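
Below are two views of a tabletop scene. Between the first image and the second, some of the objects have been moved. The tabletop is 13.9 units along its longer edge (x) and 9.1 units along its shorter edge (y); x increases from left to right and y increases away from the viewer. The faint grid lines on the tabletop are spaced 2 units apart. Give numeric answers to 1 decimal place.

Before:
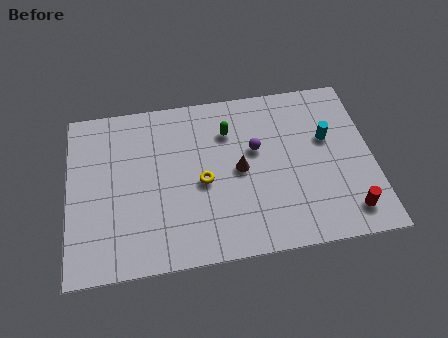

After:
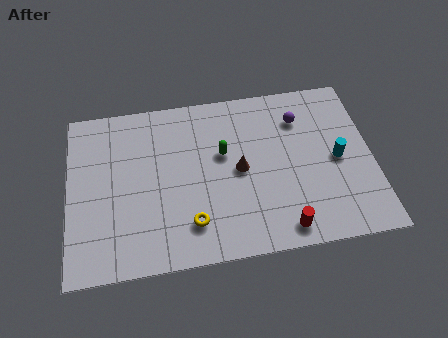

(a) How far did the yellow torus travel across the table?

2.2

The yellow torus moved from about (6.1, 4.1) to (5.5, 2.0), a distance of √(0.6² + 2.1²) ≈ 2.2.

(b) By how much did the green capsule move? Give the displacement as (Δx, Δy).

(-0.3, -1.2)

The green capsule was at about (7.4, 6.7) and moved to about (7.1, 5.5).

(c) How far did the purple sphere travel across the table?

2.5

From (8.6, 5.5) to (10.7, 6.9), the purple sphere covered √(2.1² + 1.4²) ≈ 2.5 units.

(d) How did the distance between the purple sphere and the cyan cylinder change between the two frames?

-0.3

They were about 3.3 units apart before and 3.0 after — 0.3 units closer together.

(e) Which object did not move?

the brown cone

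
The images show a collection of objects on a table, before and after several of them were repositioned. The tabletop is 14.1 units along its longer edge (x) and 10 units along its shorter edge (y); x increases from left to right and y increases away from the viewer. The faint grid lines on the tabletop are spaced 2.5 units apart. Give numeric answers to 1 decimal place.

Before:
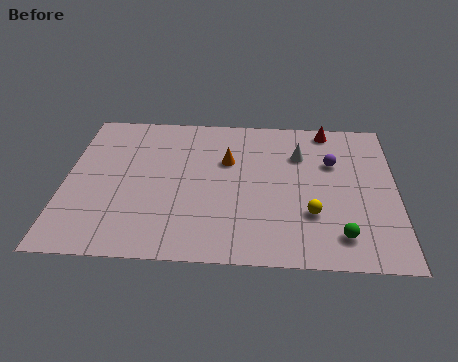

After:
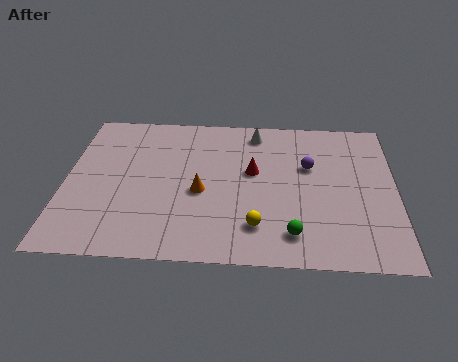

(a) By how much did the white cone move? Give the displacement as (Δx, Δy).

(-1.9, 1.5)

The white cone started near (10.0, 7.1) and ended near (8.1, 8.6).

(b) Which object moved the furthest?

the red cone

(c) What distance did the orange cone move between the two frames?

2.5

The orange cone was near (6.9, 6.5) before and (5.8, 4.3) after, so it travelled √(1.1² + 2.2²) ≈ 2.5 units.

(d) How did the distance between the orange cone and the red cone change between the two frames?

-2.3

They were about 5.0 units apart before and 2.7 after — 2.3 units closer together.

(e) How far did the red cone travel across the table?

4.5

The red cone was near (11.2, 9.0) before and (8.0, 5.8) after, so it travelled √(3.2² + 3.2²) ≈ 4.5 units.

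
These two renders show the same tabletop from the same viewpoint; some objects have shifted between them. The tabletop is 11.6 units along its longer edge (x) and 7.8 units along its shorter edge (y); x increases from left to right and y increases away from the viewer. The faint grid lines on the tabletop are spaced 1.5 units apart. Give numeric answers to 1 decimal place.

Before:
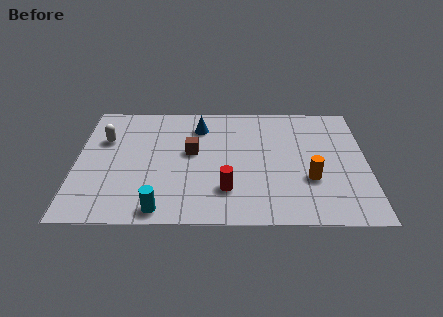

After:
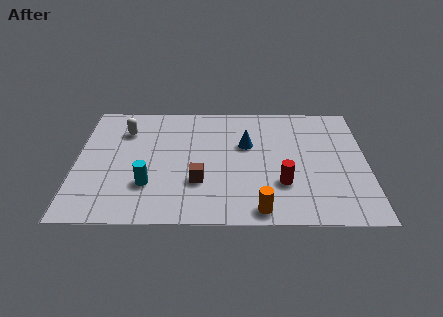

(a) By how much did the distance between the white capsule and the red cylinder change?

+1.3

They were about 5.9 units apart before and 7.2 after — 1.3 units further apart.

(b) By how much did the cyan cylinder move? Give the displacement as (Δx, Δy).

(-0.5, 1.5)

From the two frames, the cyan cylinder sits at roughly (3.4, 0.8) before and (2.9, 2.3) after.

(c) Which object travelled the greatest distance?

the orange cylinder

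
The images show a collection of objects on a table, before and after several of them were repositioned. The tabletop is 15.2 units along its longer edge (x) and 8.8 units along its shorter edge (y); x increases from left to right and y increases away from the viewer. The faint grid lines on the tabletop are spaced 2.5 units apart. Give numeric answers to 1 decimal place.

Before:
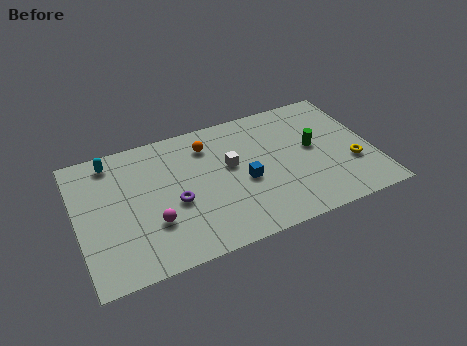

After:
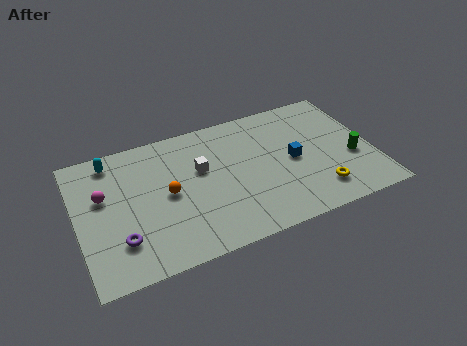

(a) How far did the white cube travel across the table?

1.5

The white cube was near (7.9, 5.1) before and (6.4, 5.4) after, so it travelled √(1.5² + 0.3²) ≈ 1.5 units.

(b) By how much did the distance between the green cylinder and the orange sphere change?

+3.9

They were about 5.7 units apart before and 9.6 after — 3.9 units further apart.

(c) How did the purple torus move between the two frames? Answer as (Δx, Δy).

(-2.9, -1.4)

The purple torus was at about (4.9, 3.7) and moved to about (2.0, 2.3).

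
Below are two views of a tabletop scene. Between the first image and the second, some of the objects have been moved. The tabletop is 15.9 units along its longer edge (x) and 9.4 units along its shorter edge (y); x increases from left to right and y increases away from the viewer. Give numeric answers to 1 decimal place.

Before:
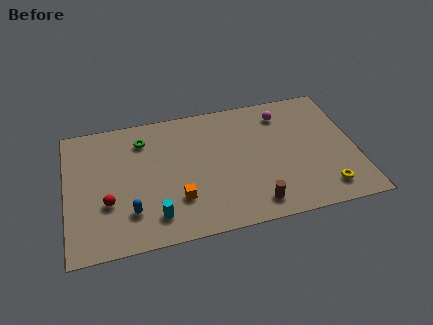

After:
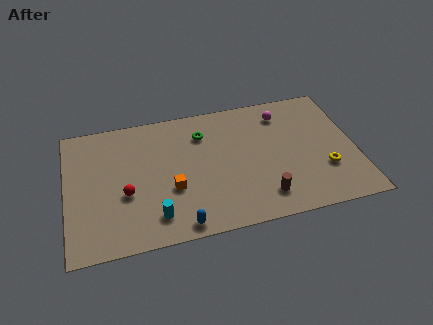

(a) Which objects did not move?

the magenta sphere and the cyan cylinder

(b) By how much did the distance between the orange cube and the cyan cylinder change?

+0.4

They were about 1.6 units apart before and 2.0 after — 0.4 units further apart.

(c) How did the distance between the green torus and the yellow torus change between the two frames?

-3.6

The distance was about 11.3 in the first image and 7.7 in the second, so they moved 3.6 units closer together.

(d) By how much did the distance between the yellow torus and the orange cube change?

+0.3

They were about 8.1 units apart before and 8.4 after — 0.3 units further apart.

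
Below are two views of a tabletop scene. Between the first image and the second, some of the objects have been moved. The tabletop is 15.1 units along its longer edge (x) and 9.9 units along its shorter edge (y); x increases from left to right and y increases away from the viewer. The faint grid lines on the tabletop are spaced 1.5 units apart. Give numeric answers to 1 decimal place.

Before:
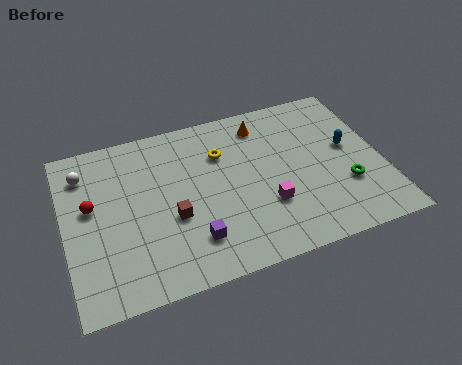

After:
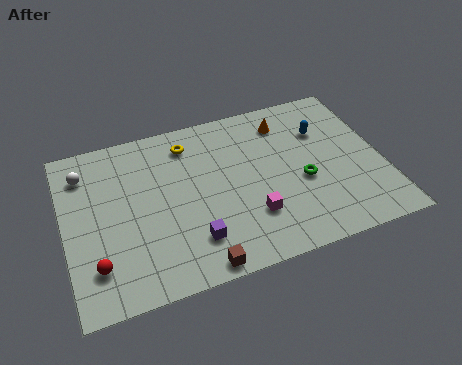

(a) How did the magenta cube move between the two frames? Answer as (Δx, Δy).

(-0.8, -0.4)

From the two frames, the magenta cube sits at roughly (9.4, 3.2) before and (8.6, 2.8) after.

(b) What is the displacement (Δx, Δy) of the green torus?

(-2.0, 0.9)

The green torus was at about (13.2, 3.2) and moved to about (11.2, 4.1).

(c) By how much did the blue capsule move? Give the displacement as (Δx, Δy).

(-1.1, 1.4)

The blue capsule was at about (13.6, 5.5) and moved to about (12.5, 6.9).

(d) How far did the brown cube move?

3.2

From (5.0, 3.9) to (5.9, 0.8), the brown cube covered √(0.9² + 3.1²) ≈ 3.2 units.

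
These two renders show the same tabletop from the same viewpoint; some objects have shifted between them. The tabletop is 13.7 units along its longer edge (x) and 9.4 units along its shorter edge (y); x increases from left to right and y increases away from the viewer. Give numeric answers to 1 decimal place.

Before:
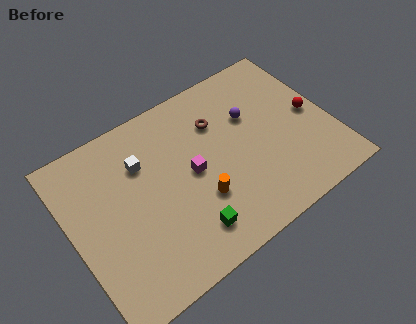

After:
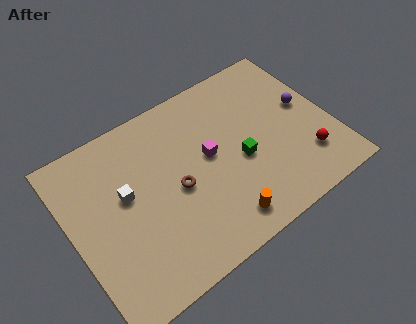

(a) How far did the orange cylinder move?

1.9

From (6.4, 3.1) to (7.2, 1.4), the orange cylinder covered √(0.8² + 1.7²) ≈ 1.9 units.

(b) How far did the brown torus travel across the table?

3.6

The brown torus was near (8.1, 6.7) before and (5.4, 4.3) after, so it travelled √(2.7² + 2.4²) ≈ 3.6 units.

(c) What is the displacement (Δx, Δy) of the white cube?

(-1.1, -1.2)

The white cube was at about (4.0, 6.6) and moved to about (2.9, 5.4).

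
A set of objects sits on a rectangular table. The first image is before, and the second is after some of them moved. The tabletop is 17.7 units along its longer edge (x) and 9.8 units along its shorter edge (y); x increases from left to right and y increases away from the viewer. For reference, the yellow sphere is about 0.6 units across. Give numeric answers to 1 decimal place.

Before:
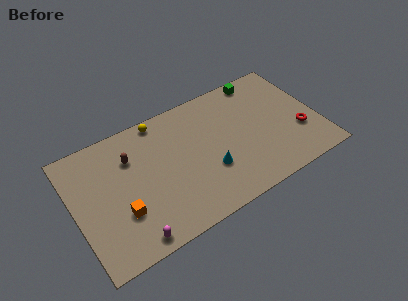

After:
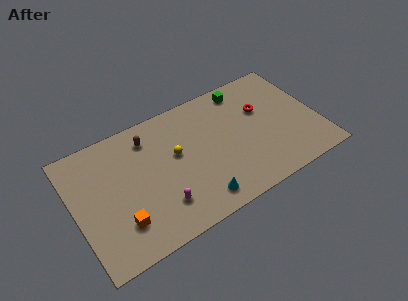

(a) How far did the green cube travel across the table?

1.3

From (14.2, 8.8) to (12.9, 8.5), the green cube covered √(1.3² + 0.3²) ≈ 1.3 units.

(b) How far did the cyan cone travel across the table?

2.1

The cyan cone was near (9.5, 3.3) before and (8.4, 1.5) after, so it travelled √(1.1² + 1.8²) ≈ 2.1 units.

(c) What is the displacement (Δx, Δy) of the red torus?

(-2.3, 3.0)

The red torus started near (16.2, 3.3) and ended near (13.9, 6.3).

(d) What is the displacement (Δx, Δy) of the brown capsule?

(1.4, 0.9)

From the two frames, the brown capsule sits at roughly (4.3, 7.0) before and (5.7, 7.9) after.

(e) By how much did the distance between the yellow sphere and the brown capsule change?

-0.3

The distance was about 3.1 in the first image and 2.8 in the second, so they moved 0.3 units closer together.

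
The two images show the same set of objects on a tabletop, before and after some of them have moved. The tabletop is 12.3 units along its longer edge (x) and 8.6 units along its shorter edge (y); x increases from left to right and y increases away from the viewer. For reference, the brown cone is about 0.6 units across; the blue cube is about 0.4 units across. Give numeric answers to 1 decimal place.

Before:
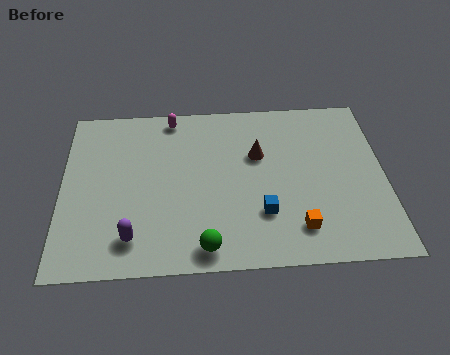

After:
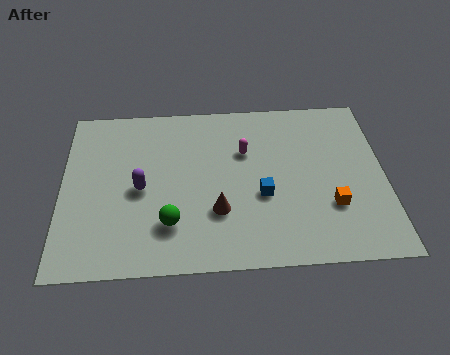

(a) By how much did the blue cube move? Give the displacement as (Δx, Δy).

(0.0, 0.9)

The blue cube started near (7.6, 2.5) and ended near (7.6, 3.4).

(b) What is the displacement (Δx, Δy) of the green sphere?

(-1.3, 1.2)

The green sphere was at about (5.4, 1.0) and moved to about (4.1, 2.2).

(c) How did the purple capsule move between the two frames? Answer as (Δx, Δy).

(0.3, 2.4)

The purple capsule was at about (2.7, 1.6) and moved to about (3.0, 4.0).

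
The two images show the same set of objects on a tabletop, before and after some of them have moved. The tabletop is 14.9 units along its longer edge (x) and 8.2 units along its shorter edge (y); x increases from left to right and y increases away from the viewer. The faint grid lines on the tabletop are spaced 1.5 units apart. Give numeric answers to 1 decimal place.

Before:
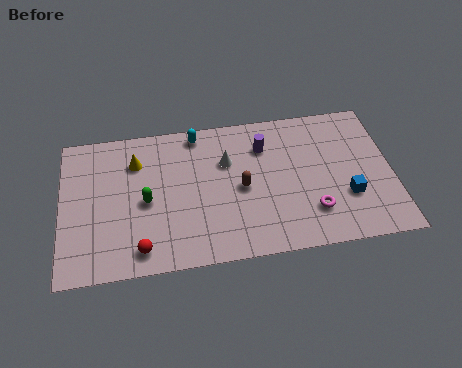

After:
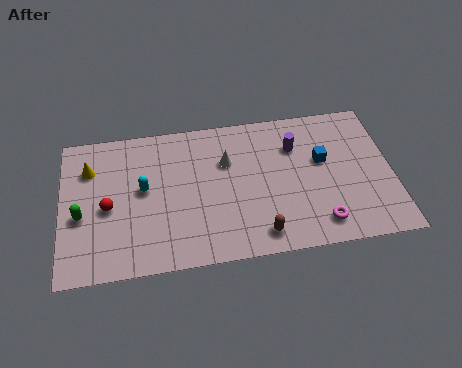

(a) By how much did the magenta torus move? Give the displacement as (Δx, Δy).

(0.3, -0.7)

The magenta torus was at about (11.2, 2.1) and moved to about (11.5, 1.4).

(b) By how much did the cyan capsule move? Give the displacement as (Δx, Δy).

(-2.5, -2.8)

The cyan capsule was at about (6.2, 7.3) and moved to about (3.7, 4.5).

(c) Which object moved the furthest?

the cyan capsule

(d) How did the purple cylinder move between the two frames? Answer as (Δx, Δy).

(1.4, -0.2)

The purple cylinder was at about (9.2, 6.1) and moved to about (10.6, 5.9).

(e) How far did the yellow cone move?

2.1

From (3.4, 6.1) to (1.3, 6.0), the yellow cone covered √(2.1² + 0.1²) ≈ 2.1 units.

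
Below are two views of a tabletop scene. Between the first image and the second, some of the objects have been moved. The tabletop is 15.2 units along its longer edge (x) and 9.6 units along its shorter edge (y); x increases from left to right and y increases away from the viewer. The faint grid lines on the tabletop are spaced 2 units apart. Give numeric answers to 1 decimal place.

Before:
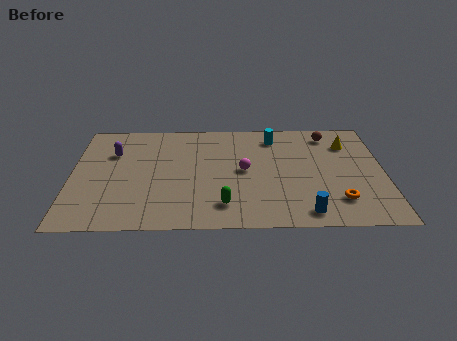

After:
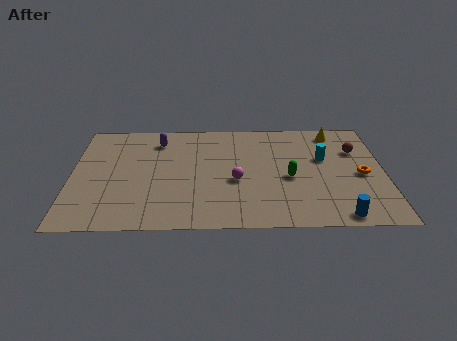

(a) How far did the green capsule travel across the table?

3.9

The green capsule moved from about (7.4, 1.9) to (10.6, 4.2), a distance of √(3.2² + 2.3²) ≈ 3.9.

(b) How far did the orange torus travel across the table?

2.5

The orange torus moved from about (12.9, 2.2) to (14.1, 4.4), a distance of √(1.2² + 2.2²) ≈ 2.5.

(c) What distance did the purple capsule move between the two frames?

2.5

From (2.0, 6.6) to (4.2, 7.7), the purple capsule covered √(2.2² + 1.1²) ≈ 2.5 units.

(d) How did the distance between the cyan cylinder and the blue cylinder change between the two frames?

-1.8

Before: roughly 6.8 units apart; after: 5.0. That's 1.8 units closer together.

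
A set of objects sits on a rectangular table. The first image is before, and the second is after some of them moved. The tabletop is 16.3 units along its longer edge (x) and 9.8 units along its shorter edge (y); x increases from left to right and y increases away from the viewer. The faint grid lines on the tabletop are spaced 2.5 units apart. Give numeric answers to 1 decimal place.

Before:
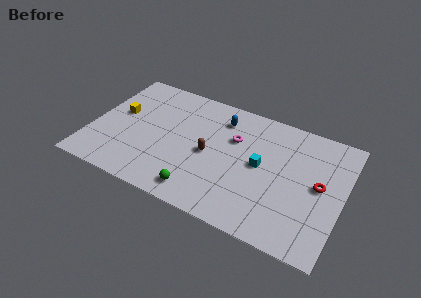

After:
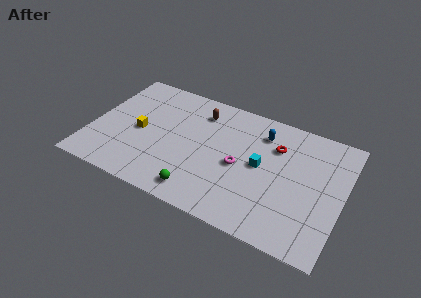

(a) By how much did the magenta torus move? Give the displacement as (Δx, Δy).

(0.6, -2.0)

The magenta torus was at about (9.1, 6.5) and moved to about (9.7, 4.5).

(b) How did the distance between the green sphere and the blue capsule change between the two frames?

+0.7

The distance was about 6.4 in the first image and 7.1 in the second, so they moved 0.7 units further apart.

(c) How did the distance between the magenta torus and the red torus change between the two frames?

-2.6

Before: roughly 5.9 units apart; after: 3.3. That's 2.6 units closer together.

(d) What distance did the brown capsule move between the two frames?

3.4

The brown capsule moved from about (7.7, 4.6) to (6.7, 7.8), a distance of √(1.0² + 3.2²) ≈ 3.4.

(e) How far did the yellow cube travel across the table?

1.8

The yellow cube was near (1.6, 5.6) before and (3.1, 4.6) after, so it travelled √(1.5² + 1.0²) ≈ 1.8 units.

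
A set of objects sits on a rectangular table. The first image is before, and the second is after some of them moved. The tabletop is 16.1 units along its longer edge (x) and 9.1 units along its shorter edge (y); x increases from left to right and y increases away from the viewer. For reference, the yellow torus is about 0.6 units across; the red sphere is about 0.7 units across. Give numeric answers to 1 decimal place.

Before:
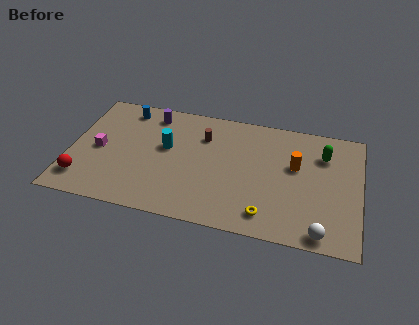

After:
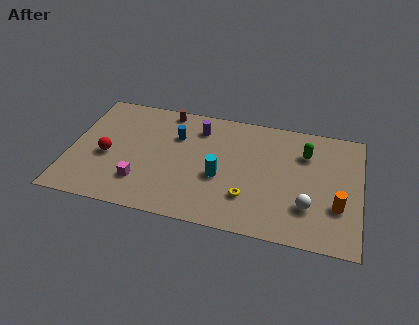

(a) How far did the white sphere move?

1.9

The white sphere moved from about (14.1, 0.9) to (13.3, 2.6), a distance of √(0.8² + 1.7²) ≈ 1.9.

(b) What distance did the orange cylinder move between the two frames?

3.5

From (12.5, 5.5) to (14.9, 3.0), the orange cylinder covered √(2.4² + 2.5²) ≈ 3.5 units.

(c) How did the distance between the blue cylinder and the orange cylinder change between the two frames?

-0.3

They were about 10.0 units apart before and 9.7 after — 0.3 units closer together.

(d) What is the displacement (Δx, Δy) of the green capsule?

(-1.0, -0.1)

The green capsule started near (14.0, 6.7) and ended near (13.0, 6.6).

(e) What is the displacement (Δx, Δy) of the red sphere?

(1.2, 2.1)

From the two frames, the red sphere sits at roughly (0.9, 1.8) before and (2.1, 3.9) after.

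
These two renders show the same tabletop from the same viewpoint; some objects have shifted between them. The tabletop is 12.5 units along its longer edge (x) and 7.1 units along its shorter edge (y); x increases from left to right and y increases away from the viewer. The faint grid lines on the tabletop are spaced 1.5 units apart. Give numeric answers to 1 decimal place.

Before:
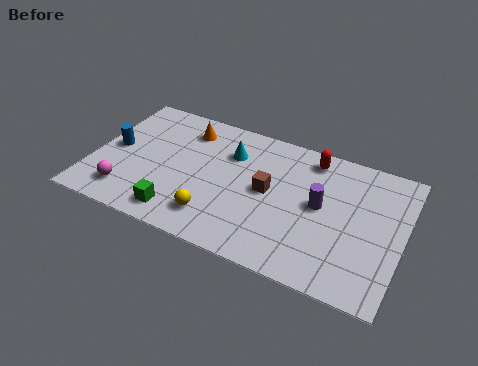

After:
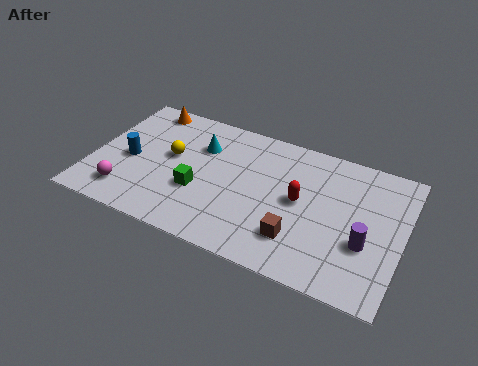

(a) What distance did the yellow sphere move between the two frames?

3.3

The yellow sphere was near (5.2, 1.5) before and (3.1, 4.0) after, so it travelled √(2.1² + 2.5²) ≈ 3.3 units.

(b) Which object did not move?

the magenta sphere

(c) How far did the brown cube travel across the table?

2.4

The brown cube was near (7.1, 3.7) before and (8.5, 1.8) after, so it travelled √(1.4² + 1.9²) ≈ 2.4 units.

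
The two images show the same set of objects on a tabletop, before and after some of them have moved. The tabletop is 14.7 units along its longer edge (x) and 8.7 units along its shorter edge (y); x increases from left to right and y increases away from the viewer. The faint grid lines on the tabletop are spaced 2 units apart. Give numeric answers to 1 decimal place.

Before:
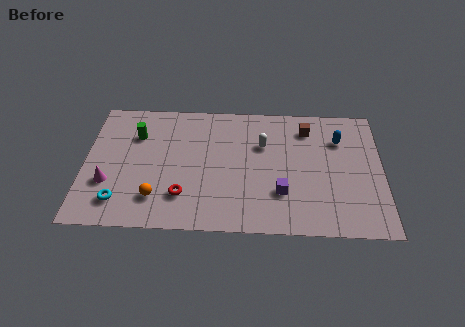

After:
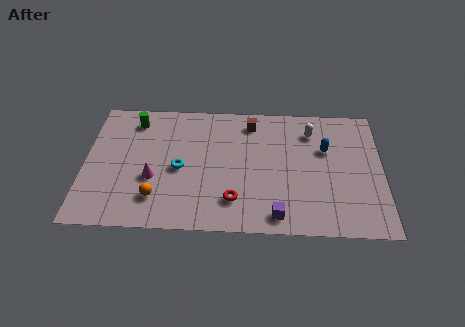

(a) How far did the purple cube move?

1.5

The purple cube moved from about (9.7, 2.6) to (9.5, 1.1), a distance of √(0.2² + 1.5²) ≈ 1.5.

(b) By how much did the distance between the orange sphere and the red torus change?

+2.5

Before: roughly 1.3 units apart; after: 3.8. That's 2.5 units further apart.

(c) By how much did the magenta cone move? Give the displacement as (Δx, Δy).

(2.2, 0.4)

The magenta cone was at about (1.2, 2.9) and moved to about (3.4, 3.3).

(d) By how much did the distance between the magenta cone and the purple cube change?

-2.0

Before: roughly 8.5 units apart; after: 6.5. That's 2.0 units closer together.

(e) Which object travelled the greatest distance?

the cyan torus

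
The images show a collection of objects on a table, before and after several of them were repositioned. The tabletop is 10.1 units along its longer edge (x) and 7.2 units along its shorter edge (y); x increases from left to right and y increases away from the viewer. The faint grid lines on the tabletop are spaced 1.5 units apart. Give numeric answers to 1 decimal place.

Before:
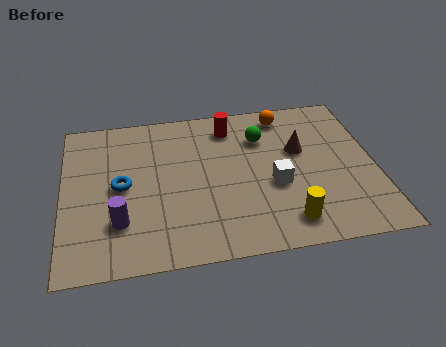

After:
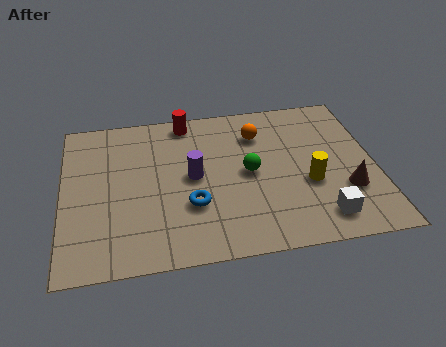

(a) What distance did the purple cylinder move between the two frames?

2.9

The purple cylinder moved from about (1.8, 2.0) to (4.2, 3.7), a distance of √(2.4² + 1.7²) ≈ 2.9.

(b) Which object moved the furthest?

the purple cylinder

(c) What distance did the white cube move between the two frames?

2.2

From (6.8, 2.9) to (8.2, 1.2), the white cube covered √(1.4² + 1.7²) ≈ 2.2 units.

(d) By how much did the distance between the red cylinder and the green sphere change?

+2.2

The distance was about 1.2 in the first image and 3.4 in the second, so they moved 2.2 units further apart.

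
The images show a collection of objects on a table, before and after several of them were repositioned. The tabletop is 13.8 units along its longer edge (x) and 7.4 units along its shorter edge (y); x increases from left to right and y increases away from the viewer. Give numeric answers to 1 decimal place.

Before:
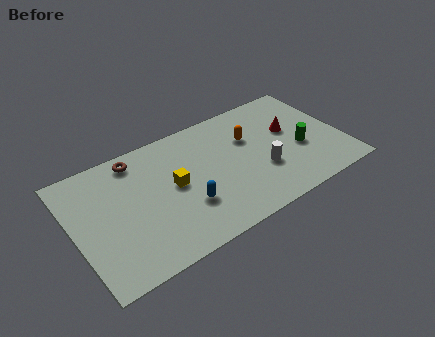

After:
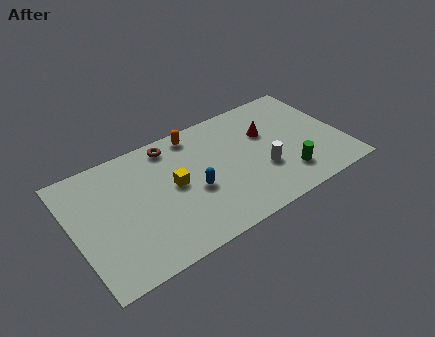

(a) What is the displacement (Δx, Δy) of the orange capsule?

(-2.6, 1.6)

The orange capsule started near (9.2, 4.9) and ended near (6.6, 6.5).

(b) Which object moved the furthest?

the orange capsule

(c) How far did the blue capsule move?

0.9

The blue capsule moved from about (5.5, 2.4) to (6.0, 3.1), a distance of √(0.5² + 0.7²) ≈ 0.9.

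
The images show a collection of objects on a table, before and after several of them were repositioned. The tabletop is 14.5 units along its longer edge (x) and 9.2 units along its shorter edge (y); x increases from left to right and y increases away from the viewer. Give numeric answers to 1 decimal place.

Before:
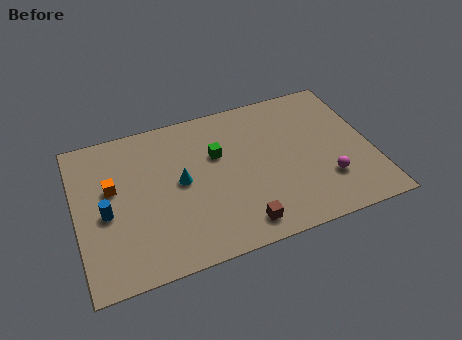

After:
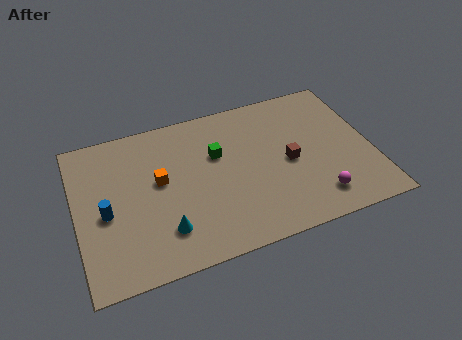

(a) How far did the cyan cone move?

2.8

From (5.1, 4.8) to (4.1, 2.2), the cyan cone covered √(1.0² + 2.6²) ≈ 2.8 units.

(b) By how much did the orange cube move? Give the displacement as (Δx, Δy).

(2.3, -0.3)

The orange cube started near (1.8, 5.5) and ended near (4.1, 5.2).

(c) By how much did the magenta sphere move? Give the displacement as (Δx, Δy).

(-0.6, -0.9)

From the two frames, the magenta sphere sits at roughly (12.1, 2.6) before and (11.5, 1.7) after.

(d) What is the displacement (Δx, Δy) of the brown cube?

(2.7, 3.0)

The brown cube started near (7.7, 1.3) and ended near (10.4, 4.3).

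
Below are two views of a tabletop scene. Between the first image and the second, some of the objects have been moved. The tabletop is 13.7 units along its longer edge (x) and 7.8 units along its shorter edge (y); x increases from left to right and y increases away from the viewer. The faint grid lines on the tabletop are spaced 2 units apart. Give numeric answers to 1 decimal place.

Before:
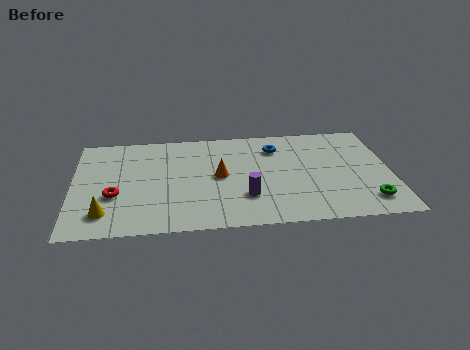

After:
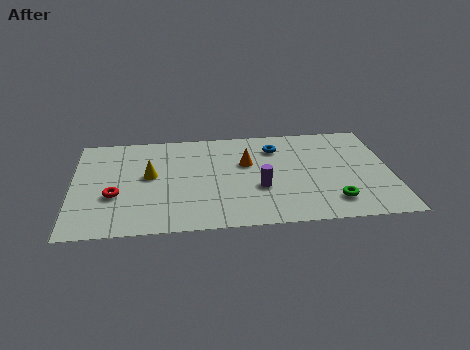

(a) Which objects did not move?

the blue torus and the red torus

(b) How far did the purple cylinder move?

0.8

The purple cylinder moved from about (7.4, 2.3) to (8.0, 2.9), a distance of √(0.6² + 0.6²) ≈ 0.8.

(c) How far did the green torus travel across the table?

1.5

The green torus moved from about (12.6, 1.5) to (11.1, 1.6), a distance of √(1.5² + 0.1²) ≈ 1.5.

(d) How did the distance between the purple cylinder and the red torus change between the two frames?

+0.6

The distance was about 5.6 in the first image and 6.2 in the second, so they moved 0.6 units further apart.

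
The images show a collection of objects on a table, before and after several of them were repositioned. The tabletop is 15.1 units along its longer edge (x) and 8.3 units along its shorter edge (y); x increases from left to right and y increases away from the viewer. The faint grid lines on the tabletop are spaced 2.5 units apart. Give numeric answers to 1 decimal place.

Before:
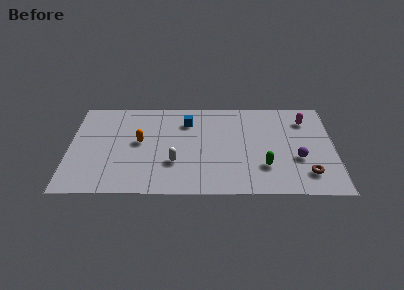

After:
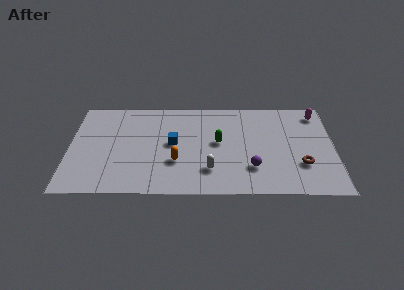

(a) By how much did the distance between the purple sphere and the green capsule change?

+0.9

Before: roughly 2.0 units apart; after: 2.9. That's 0.9 units further apart.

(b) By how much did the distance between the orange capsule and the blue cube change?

-1.6

Before: roughly 3.2 units apart; after: 1.6. That's 1.6 units closer together.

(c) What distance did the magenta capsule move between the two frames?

0.9

From (13.5, 6.5) to (14.2, 7.1), the magenta capsule covered √(0.7² + 0.6²) ≈ 0.9 units.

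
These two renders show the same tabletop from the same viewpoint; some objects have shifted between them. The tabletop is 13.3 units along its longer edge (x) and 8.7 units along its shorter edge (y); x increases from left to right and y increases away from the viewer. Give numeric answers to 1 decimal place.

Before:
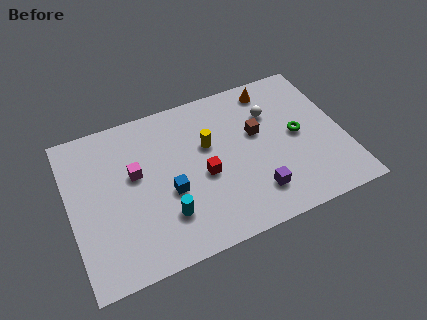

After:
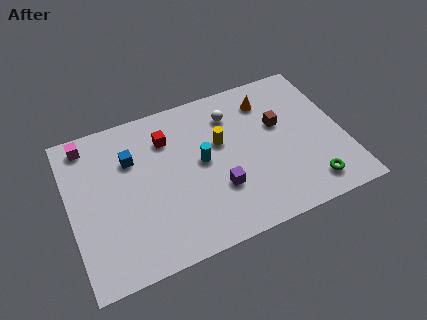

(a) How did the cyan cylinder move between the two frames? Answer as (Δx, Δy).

(2.0, 2.3)

The cyan cylinder was at about (4.4, 2.3) and moved to about (6.4, 4.6).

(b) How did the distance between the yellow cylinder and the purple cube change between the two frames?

-1.5

They were about 4.0 units apart before and 2.5 after — 1.5 units closer together.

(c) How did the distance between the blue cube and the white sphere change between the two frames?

-0.9

They were about 5.9 units apart before and 5.0 after — 0.9 units closer together.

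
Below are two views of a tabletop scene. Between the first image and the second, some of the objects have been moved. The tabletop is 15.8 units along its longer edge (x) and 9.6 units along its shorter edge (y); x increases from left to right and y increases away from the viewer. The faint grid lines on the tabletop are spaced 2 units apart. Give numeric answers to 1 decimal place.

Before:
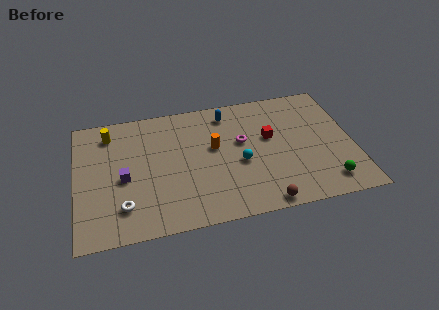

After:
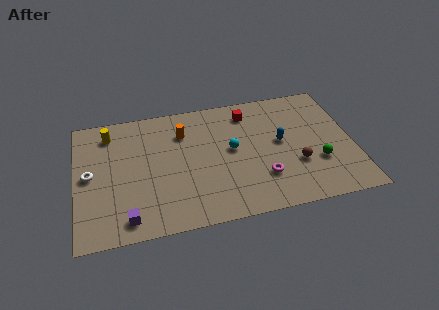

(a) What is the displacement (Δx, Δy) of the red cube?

(-1.1, 2.2)

The red cube started near (11.1, 5.7) and ended near (10.0, 7.9).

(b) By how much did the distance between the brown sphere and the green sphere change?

-2.6

They were about 3.8 units apart before and 1.2 after — 2.6 units closer together.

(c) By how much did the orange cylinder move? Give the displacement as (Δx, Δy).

(-1.7, 1.5)

From the two frames, the orange cylinder sits at roughly (7.9, 5.6) before and (6.2, 7.1) after.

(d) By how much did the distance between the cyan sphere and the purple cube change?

+0.6

Before: roughly 6.6 units apart; after: 7.2. That's 0.6 units further apart.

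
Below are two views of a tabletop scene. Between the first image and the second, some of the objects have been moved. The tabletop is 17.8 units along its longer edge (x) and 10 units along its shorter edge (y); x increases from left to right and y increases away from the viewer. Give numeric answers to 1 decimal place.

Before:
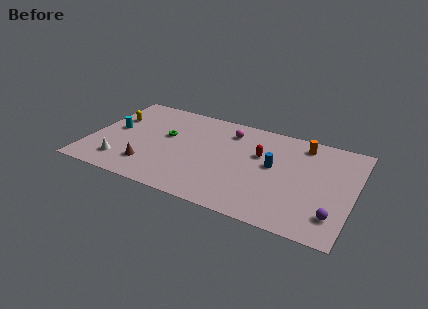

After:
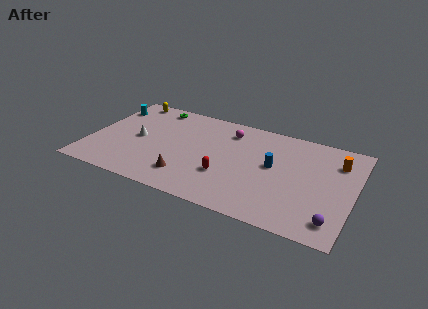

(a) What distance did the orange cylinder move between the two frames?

2.6

The orange cylinder moved from about (14.1, 8.5) to (16.5, 7.5), a distance of √(2.4² + 1.0²) ≈ 2.6.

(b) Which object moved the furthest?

the red capsule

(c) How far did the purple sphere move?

0.5

From (16.7, 2.2) to (16.7, 1.7), the purple sphere covered √(0.0² + 0.5²) ≈ 0.5 units.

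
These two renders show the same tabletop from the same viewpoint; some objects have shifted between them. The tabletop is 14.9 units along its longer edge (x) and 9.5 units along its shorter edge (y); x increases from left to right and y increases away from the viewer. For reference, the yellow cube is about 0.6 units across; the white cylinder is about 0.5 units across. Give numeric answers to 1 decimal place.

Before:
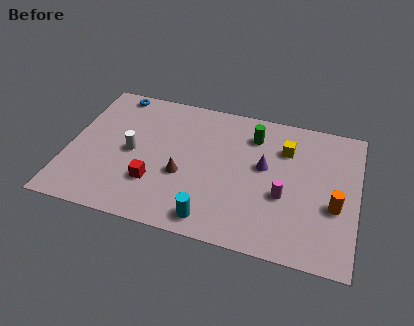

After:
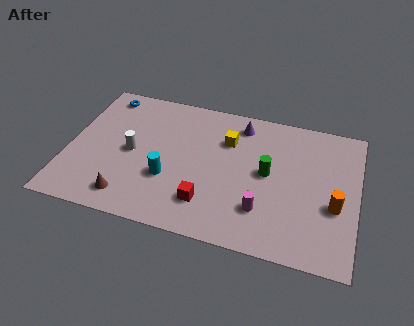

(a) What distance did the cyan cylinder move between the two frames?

3.2

From (7.7, 1.2) to (5.3, 3.3), the cyan cylinder covered √(2.4² + 2.1²) ≈ 3.2 units.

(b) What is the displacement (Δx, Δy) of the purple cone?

(-1.4, 2.6)

The purple cone started near (10.1, 5.4) and ended near (8.7, 8.0).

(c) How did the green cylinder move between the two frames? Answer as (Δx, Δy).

(0.9, -2.4)

From the two frames, the green cylinder sits at roughly (9.4, 7.4) before and (10.3, 5.0) after.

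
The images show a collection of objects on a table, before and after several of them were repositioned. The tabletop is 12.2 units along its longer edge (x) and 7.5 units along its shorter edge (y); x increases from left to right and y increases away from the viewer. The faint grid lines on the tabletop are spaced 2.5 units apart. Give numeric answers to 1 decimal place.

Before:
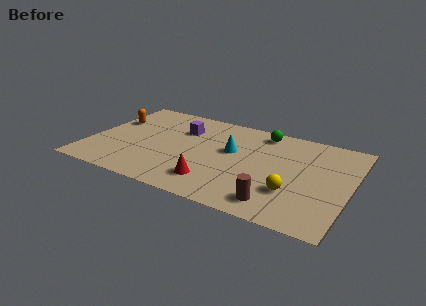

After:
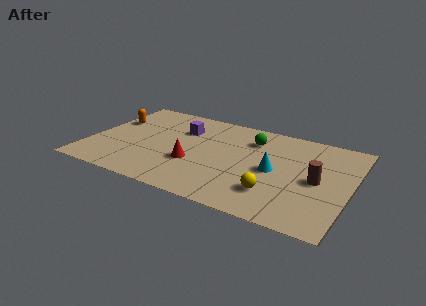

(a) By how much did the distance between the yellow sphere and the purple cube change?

-0.5

The distance was about 6.4 in the first image and 5.9 in the second, so they moved 0.5 units closer together.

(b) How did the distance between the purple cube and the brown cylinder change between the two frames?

+0.3

Before: roughly 6.5 units apart; after: 6.8. That's 0.3 units further apart.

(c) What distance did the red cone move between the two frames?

1.6

From (6.1, 1.6) to (5.0, 2.7), the red cone covered √(1.1² + 1.1²) ≈ 1.6 units.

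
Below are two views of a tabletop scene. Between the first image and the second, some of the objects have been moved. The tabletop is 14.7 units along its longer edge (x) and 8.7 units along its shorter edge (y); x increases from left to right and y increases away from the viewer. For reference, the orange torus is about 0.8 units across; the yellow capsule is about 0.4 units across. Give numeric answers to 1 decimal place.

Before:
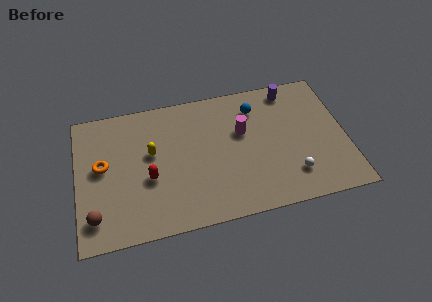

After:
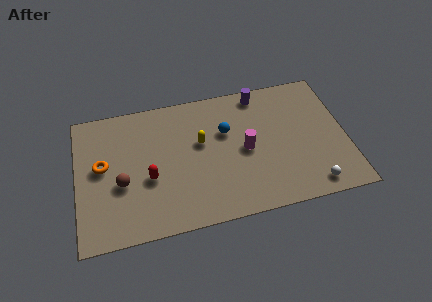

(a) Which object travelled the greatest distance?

the yellow capsule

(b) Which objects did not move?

the orange torus and the red capsule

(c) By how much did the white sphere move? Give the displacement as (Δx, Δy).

(1.0, -0.9)

The white sphere started near (11.6, 2.0) and ended near (12.6, 1.1).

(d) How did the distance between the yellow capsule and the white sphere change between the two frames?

-1.0

The distance was about 8.1 in the first image and 7.1 in the second, so they moved 1.0 units closer together.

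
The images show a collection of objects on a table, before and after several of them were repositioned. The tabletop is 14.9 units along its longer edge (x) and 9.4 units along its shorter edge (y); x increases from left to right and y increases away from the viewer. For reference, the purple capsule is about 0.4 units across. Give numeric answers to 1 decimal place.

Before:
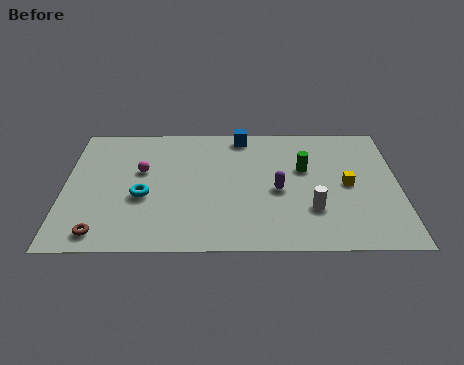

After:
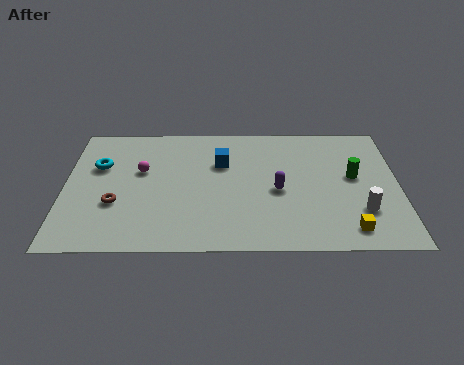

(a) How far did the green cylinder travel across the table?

2.3

From (10.7, 5.8) to (12.9, 5.2), the green cylinder covered √(2.2² + 0.6²) ≈ 2.3 units.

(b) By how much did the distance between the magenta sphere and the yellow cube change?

+0.9

They were about 9.3 units apart before and 10.2 after — 0.9 units further apart.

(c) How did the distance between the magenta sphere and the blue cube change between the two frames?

-1.6

Before: roughly 5.2 units apart; after: 3.6. That's 1.6 units closer together.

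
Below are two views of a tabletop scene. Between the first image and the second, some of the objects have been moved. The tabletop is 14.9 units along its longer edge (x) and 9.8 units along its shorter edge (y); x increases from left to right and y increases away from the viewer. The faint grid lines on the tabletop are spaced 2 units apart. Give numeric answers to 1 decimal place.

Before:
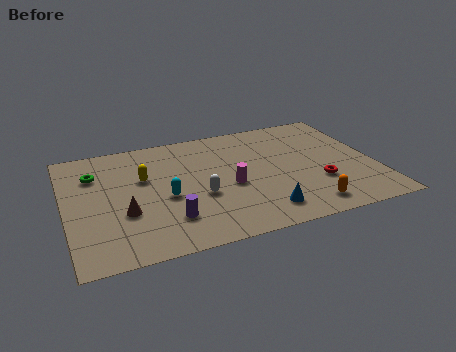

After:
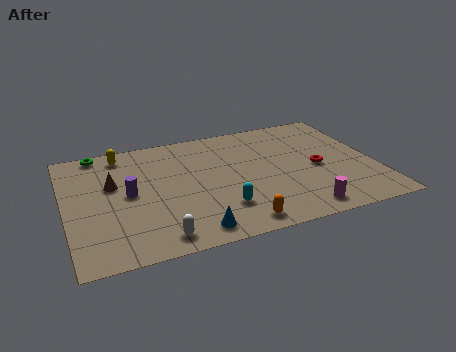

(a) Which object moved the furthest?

the magenta cylinder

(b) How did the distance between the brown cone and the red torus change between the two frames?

+0.6

They were about 9.3 units apart before and 9.9 after — 0.6 units further apart.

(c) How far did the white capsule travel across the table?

3.4

The white capsule moved from about (6.3, 3.8) to (4.1, 1.2), a distance of √(2.2² + 2.6²) ≈ 3.4.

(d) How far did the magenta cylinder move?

4.3

From (7.8, 4.2) to (10.9, 1.2), the magenta cylinder covered √(3.1² + 3.0²) ≈ 4.3 units.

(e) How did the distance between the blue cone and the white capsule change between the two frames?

-1.9

Before: roughly 3.5 units apart; after: 1.6. That's 1.9 units closer together.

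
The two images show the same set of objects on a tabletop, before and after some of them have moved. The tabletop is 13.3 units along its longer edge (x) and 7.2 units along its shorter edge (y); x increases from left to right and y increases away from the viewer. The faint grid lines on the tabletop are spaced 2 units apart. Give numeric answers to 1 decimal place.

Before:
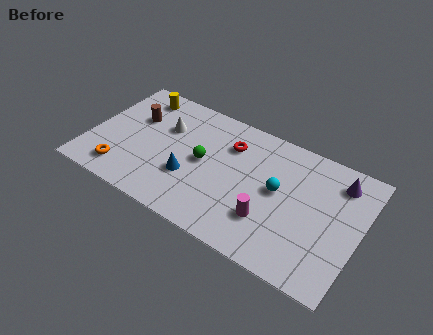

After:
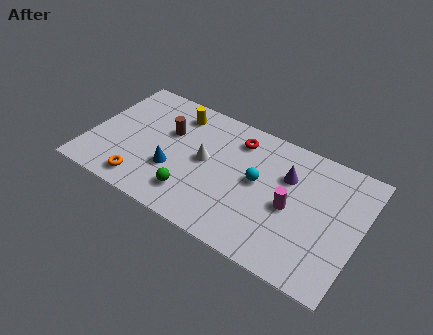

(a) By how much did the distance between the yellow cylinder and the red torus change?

-1.8

They were about 4.9 units apart before and 3.1 after — 1.8 units closer together.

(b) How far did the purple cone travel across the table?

2.6

From (12.0, 5.8) to (9.6, 4.9), the purple cone covered √(2.4² + 0.9²) ≈ 2.6 units.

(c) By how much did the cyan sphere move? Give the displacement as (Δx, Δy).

(-1.0, 0.0)

The cyan sphere started near (9.3, 3.9) and ended near (8.3, 3.9).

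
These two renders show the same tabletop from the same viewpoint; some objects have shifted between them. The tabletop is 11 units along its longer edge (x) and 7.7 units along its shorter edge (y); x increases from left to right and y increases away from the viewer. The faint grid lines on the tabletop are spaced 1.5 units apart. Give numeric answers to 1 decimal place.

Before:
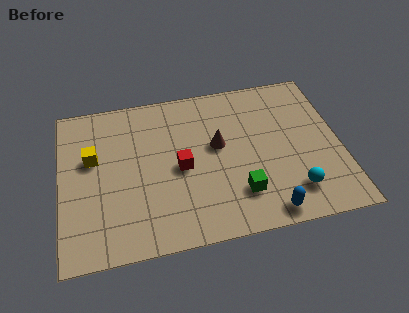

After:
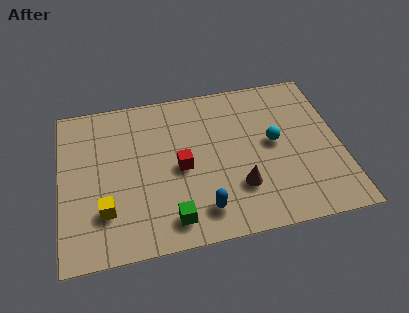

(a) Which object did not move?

the red cube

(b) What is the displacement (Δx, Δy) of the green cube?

(-2.7, -0.7)

From the two frames, the green cube sits at roughly (6.9, 1.9) before and (4.2, 1.2) after.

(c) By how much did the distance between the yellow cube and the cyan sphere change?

-1.3

Before: roughly 8.3 units apart; after: 7.0. That's 1.3 units closer together.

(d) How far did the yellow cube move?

2.6

From (1.3, 4.7) to (1.7, 2.1), the yellow cube covered √(0.4² + 2.6²) ≈ 2.6 units.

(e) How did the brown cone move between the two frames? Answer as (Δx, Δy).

(0.7, -2.2)

From the two frames, the brown cone sits at roughly (6.2, 4.4) before and (6.9, 2.2) after.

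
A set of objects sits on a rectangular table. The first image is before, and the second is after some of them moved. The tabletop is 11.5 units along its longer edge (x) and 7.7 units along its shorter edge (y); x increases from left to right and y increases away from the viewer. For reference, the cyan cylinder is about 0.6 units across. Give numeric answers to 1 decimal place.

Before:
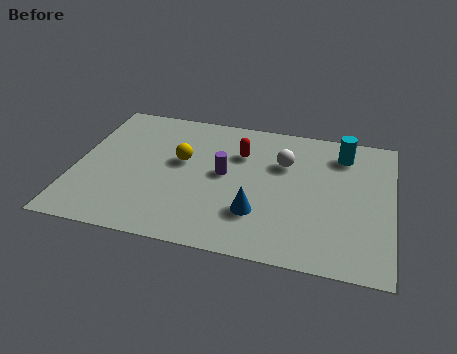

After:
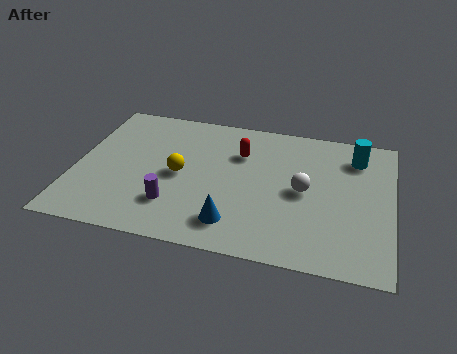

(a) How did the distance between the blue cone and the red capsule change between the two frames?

+0.6

The distance was about 3.3 in the first image and 3.9 in the second, so they moved 0.6 units further apart.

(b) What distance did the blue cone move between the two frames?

1.1

From (6.7, 2.2) to (5.9, 1.5), the blue cone covered √(0.8² + 0.7²) ≈ 1.1 units.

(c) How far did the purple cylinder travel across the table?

2.7

From (5.4, 4.1) to (3.7, 2.0), the purple cylinder covered √(1.7² + 2.1²) ≈ 2.7 units.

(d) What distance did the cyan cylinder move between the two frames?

0.5

The cyan cylinder was near (9.6, 6.2) before and (10.1, 6.1) after, so it travelled √(0.5² + 0.1²) ≈ 0.5 units.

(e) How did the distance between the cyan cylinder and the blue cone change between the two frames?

+1.3

Before: roughly 4.9 units apart; after: 6.2. That's 1.3 units further apart.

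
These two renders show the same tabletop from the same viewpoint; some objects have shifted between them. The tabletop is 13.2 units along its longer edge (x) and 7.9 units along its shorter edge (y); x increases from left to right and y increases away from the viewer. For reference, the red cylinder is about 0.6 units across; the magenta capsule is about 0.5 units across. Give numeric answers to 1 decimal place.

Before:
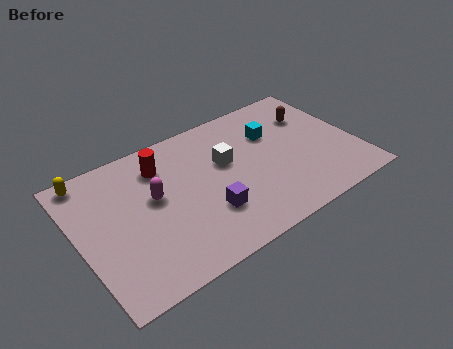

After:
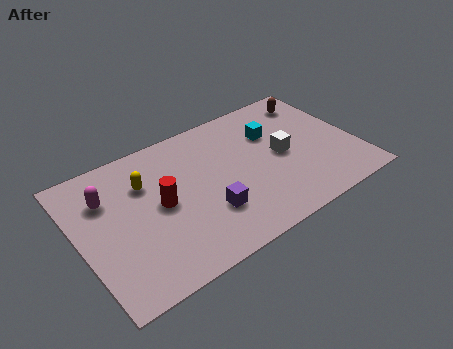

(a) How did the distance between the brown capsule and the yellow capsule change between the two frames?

-2.1

Before: roughly 10.7 units apart; after: 8.6. That's 2.1 units closer together.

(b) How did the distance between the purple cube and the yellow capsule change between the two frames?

-2.8

Before: roughly 6.8 units apart; after: 4.0. That's 2.8 units closer together.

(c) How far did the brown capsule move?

0.9

From (11.5, 5.6) to (11.8, 6.5), the brown capsule covered √(0.3² + 0.9²) ≈ 0.9 units.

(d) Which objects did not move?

the cyan cube and the purple cube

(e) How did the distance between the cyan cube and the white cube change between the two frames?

-1.0

They were about 2.5 units apart before and 1.5 after — 1.0 units closer together.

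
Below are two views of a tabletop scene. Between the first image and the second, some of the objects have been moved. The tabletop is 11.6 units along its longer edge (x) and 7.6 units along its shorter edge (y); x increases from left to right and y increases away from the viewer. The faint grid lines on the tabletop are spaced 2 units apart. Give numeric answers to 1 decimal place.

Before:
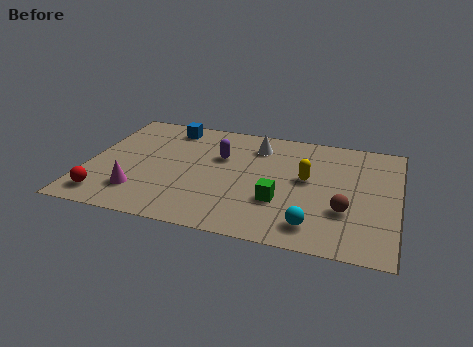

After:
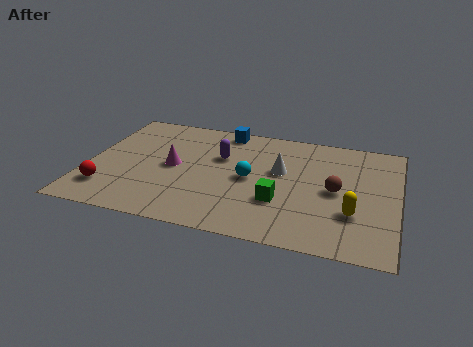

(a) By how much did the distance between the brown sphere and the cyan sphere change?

+1.6

Before: roughly 1.6 units apart; after: 3.2. That's 1.6 units further apart.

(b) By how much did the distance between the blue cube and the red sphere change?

+0.9

They were about 5.6 units apart before and 6.5 after — 0.9 units further apart.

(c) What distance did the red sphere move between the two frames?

0.5

From (0.9, 1.2) to (0.9, 1.7), the red sphere covered √(0.0² + 0.5²) ≈ 0.5 units.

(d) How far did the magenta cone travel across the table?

2.3

The magenta cone was near (2.1, 1.8) before and (3.2, 3.8) after, so it travelled √(1.1² + 2.0²) ≈ 2.3 units.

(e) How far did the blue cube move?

2.1

The blue cube was near (2.8, 6.5) before and (4.9, 6.8) after, so it travelled √(2.1² + 0.3²) ≈ 2.1 units.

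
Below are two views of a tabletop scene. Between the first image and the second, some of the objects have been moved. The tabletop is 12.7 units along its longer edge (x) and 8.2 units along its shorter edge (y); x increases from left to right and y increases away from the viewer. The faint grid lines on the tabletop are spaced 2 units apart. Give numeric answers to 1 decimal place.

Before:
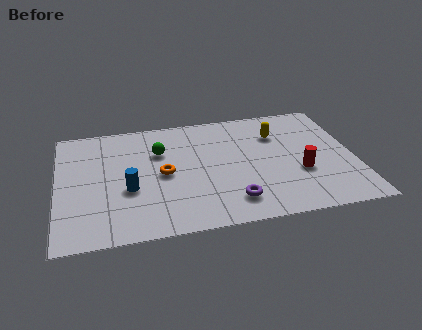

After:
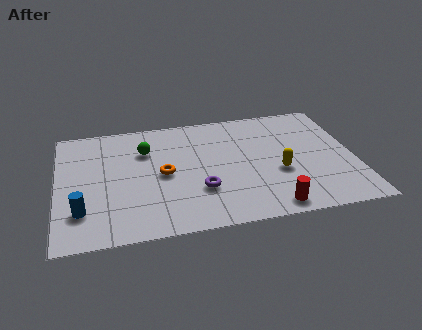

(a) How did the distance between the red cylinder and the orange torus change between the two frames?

-0.5

The distance was about 5.9 in the first image and 5.4 in the second, so they moved 0.5 units closer together.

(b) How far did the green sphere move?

0.6

The green sphere moved from about (4.4, 5.6) to (3.8, 5.8), a distance of √(0.6² + 0.2²) ≈ 0.6.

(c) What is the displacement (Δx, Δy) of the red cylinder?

(-1.4, -2.1)

The red cylinder started near (10.3, 3.0) and ended near (8.9, 0.9).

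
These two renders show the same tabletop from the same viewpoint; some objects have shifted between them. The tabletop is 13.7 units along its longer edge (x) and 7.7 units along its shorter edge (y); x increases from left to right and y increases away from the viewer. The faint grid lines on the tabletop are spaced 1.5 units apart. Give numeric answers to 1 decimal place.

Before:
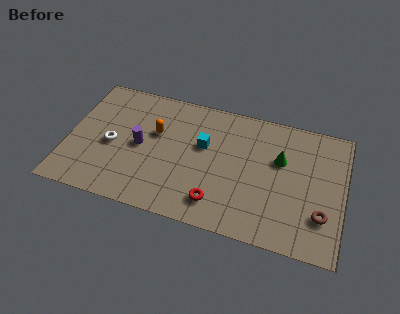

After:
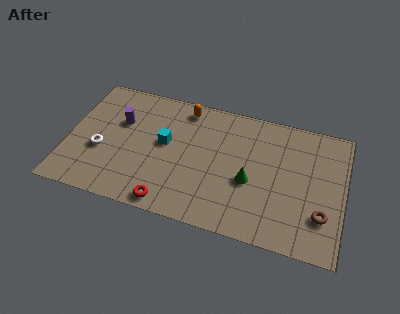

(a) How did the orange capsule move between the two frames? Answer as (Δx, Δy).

(1.3, 1.9)

The orange capsule was at about (4.3, 4.8) and moved to about (5.6, 6.7).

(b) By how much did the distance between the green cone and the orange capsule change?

-1.3

Before: roughly 6.2 units apart; after: 4.9. That's 1.3 units closer together.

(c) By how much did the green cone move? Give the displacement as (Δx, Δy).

(-1.4, -1.7)

The green cone started near (10.5, 4.9) and ended near (9.1, 3.2).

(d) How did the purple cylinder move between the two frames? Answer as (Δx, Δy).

(-1.1, 1.2)

From the two frames, the purple cylinder sits at roughly (3.6, 3.8) before and (2.5, 5.0) after.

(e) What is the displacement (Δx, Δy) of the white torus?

(-0.5, -0.5)

The white torus started near (2.2, 3.5) and ended near (1.7, 3.0).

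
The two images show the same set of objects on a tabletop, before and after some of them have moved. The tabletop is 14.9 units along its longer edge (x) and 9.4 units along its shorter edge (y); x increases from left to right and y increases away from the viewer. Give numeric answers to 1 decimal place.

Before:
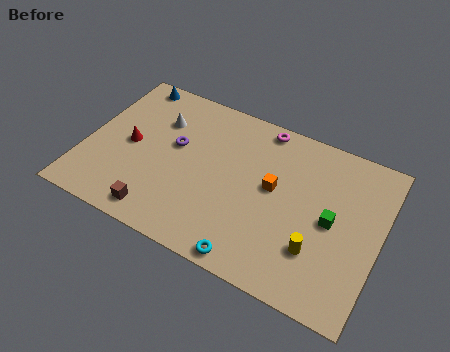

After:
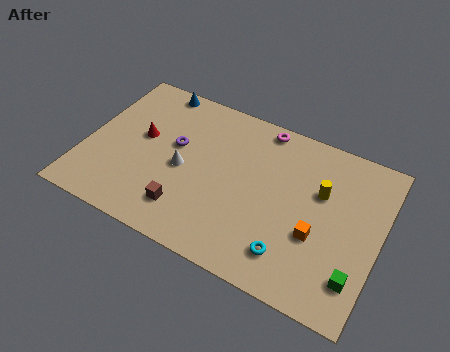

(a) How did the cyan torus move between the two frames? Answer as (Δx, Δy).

(1.8, 1.1)

The cyan torus started near (9.0, 0.8) and ended near (10.8, 1.9).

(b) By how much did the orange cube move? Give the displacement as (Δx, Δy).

(2.4, -1.7)

The orange cube started near (9.5, 5.2) and ended near (11.9, 3.5).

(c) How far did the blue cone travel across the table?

1.3

From (1.6, 8.5) to (2.9, 8.6), the blue cone covered √(1.3² + 0.1²) ≈ 1.3 units.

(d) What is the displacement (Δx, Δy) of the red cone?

(0.5, 0.7)

The red cone started near (2.2, 4.6) and ended near (2.7, 5.3).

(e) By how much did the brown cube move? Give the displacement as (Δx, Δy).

(1.3, 0.8)

The brown cube started near (4.2, 1.2) and ended near (5.5, 2.0).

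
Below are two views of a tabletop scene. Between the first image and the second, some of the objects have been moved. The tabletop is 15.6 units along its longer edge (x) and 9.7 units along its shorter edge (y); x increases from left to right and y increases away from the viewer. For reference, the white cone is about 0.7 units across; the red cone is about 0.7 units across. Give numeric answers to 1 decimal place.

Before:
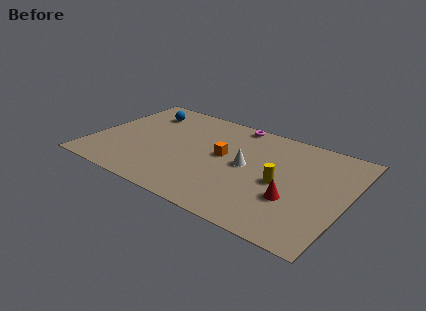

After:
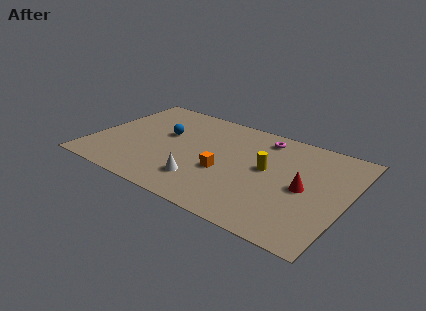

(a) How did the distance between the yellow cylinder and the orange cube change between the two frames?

-1.0

The distance was about 3.8 in the first image and 2.8 in the second, so they moved 1.0 units closer together.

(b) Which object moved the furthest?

the white cone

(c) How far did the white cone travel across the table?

3.5

The white cone was near (9.5, 5.0) before and (7.2, 2.3) after, so it travelled √(2.3² + 2.7²) ≈ 3.5 units.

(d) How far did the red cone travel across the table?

1.4

The red cone was near (12.6, 3.3) before and (13.1, 4.6) after, so it travelled √(0.5² + 1.3²) ≈ 1.4 units.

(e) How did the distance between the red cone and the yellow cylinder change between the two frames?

+1.1

Before: roughly 1.4 units apart; after: 2.5. That's 1.1 units further apart.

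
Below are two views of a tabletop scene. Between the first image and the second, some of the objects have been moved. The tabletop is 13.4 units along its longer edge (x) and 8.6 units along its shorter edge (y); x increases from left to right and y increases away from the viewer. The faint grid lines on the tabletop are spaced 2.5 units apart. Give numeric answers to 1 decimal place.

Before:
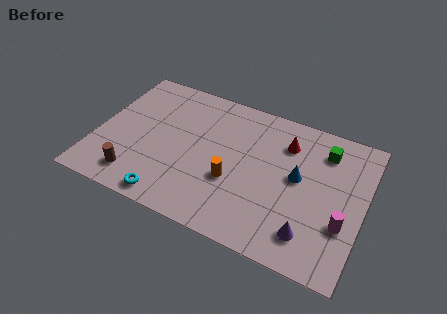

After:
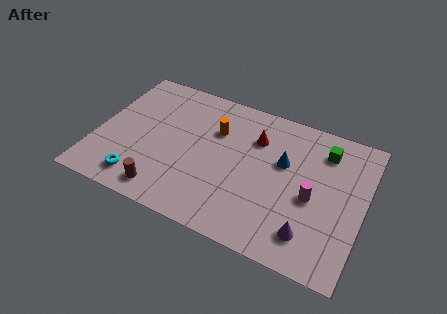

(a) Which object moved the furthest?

the orange cylinder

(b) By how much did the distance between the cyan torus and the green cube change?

+1.0

They were about 9.2 units apart before and 10.2 after — 1.0 units further apart.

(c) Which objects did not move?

the purple cone and the green cube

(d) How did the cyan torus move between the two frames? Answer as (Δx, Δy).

(-1.6, 0.5)

The cyan torus was at about (4.1, 0.9) and moved to about (2.5, 1.4).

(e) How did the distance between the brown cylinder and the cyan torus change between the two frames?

-0.6

The distance was about 1.9 in the first image and 1.3 in the second, so they moved 0.6 units closer together.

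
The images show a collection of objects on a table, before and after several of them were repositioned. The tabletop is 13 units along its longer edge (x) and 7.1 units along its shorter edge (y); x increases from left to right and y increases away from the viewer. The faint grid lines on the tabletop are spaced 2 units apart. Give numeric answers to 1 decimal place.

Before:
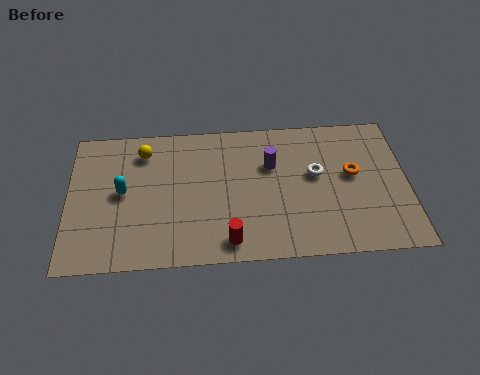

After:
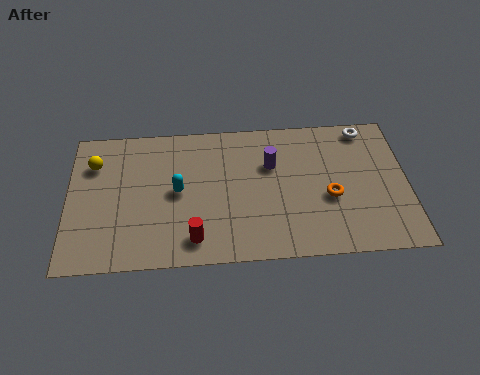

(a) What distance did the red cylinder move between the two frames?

1.3

The red cylinder moved from about (6.1, 1.0) to (4.8, 1.2), a distance of √(1.3² + 0.2²) ≈ 1.3.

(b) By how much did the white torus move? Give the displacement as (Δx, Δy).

(2.0, 2.2)

The white torus started near (9.5, 4.1) and ended near (11.5, 6.3).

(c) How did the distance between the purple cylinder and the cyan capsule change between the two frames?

-2.0

The distance was about 5.8 in the first image and 3.8 in the second, so they moved 2.0 units closer together.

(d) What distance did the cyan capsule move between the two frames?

2.1

From (2.1, 3.7) to (4.2, 3.6), the cyan capsule covered √(2.1² + 0.1²) ≈ 2.1 units.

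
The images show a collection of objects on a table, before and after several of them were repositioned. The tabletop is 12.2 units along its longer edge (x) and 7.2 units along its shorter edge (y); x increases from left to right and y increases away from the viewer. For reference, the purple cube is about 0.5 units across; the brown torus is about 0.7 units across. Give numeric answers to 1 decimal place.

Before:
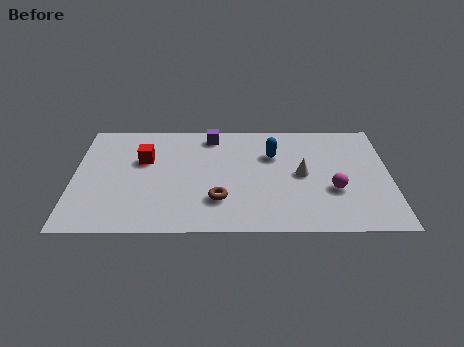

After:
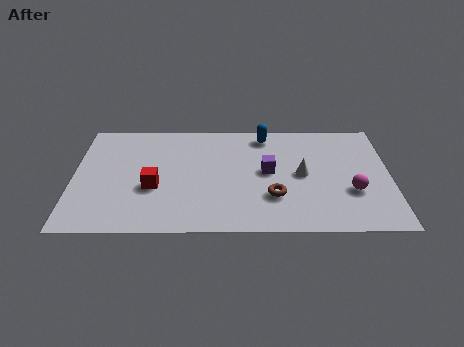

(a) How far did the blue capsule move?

1.3

The blue capsule was near (7.7, 4.9) before and (7.4, 6.2) after, so it travelled √(0.3² + 1.3²) ≈ 1.3 units.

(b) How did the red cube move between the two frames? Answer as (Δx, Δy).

(0.4, -1.8)

The red cube started near (2.7, 4.6) and ended near (3.1, 2.8).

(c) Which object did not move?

the white cone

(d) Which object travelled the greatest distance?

the purple cube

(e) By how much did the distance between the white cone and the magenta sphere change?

+0.6

They were about 1.6 units apart before and 2.2 after — 0.6 units further apart.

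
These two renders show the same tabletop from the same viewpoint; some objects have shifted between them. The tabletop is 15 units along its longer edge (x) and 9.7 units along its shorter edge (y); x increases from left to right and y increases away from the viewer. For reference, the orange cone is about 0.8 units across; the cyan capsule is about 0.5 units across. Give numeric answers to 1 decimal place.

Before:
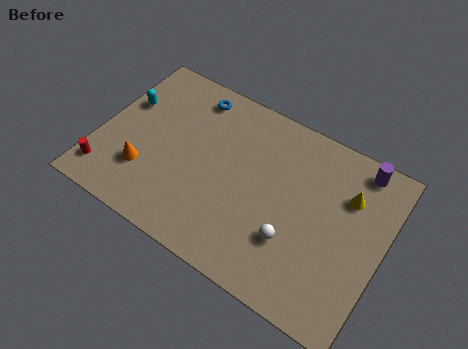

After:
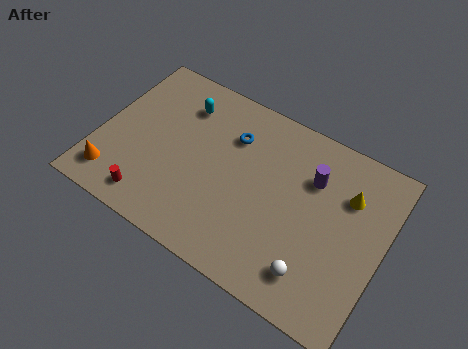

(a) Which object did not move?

the yellow cone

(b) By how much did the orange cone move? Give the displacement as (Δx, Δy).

(-1.5, -1.1)

The orange cone was at about (2.7, 2.8) and moved to about (1.2, 1.7).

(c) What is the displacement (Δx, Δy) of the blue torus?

(2.4, -1.3)

The blue torus was at about (4.3, 8.3) and moved to about (6.7, 7.0).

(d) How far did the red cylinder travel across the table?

2.5

The red cylinder was near (0.8, 1.7) before and (3.3, 1.4) after, so it travelled √(2.5² + 0.3²) ≈ 2.5 units.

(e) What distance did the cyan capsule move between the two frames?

3.2

The cyan capsule moved from about (1.0, 6.2) to (3.9, 7.5), a distance of √(2.9² + 1.3²) ≈ 3.2.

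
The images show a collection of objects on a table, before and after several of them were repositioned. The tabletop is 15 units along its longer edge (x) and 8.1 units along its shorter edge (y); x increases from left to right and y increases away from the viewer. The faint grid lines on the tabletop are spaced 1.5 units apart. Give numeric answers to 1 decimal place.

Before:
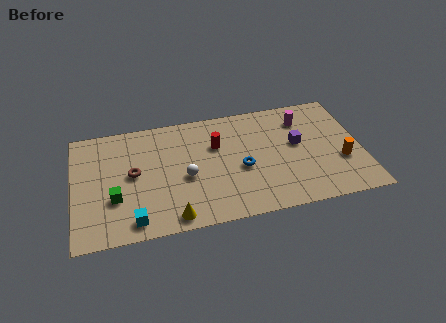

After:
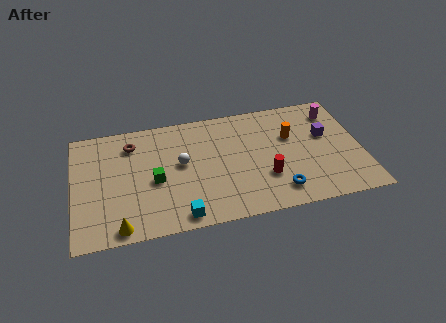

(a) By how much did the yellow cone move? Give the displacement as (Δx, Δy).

(-2.7, -0.1)

The yellow cone started near (5.0, 0.9) and ended near (2.3, 0.8).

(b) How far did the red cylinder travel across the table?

3.7

The red cylinder moved from about (7.5, 5.4) to (9.9, 2.6), a distance of √(2.4² + 2.8²) ≈ 3.7.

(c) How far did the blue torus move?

2.7

From (8.7, 3.5) to (10.5, 1.5), the blue torus covered √(1.8² + 2.0²) ≈ 2.7 units.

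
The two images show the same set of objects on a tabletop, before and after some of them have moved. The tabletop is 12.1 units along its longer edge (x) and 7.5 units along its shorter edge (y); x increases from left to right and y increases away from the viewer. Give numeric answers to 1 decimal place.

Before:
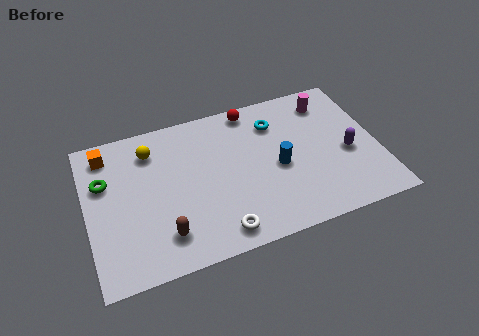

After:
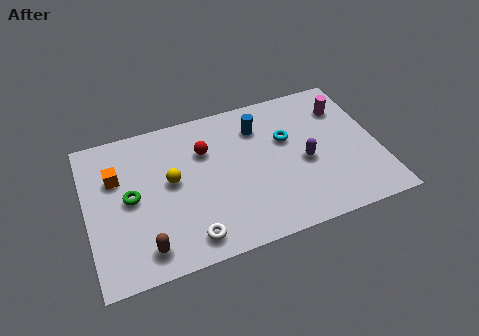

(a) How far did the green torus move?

1.5

The green torus was near (0.8, 4.9) before and (1.8, 3.8) after, so it travelled √(1.0² + 1.1²) ≈ 1.5 units.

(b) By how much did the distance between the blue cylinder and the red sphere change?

-1.0

Before: roughly 3.4 units apart; after: 2.4. That's 1.0 units closer together.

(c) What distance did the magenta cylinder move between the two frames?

0.8

The magenta cylinder moved from about (10.3, 6.1) to (10.9, 5.6), a distance of √(0.6² + 0.5²) ≈ 0.8.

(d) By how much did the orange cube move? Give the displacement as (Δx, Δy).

(0.3, -1.3)

The orange cube was at about (1.0, 6.3) and moved to about (1.3, 5.0).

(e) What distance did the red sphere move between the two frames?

2.6

The red sphere was near (7.1, 6.7) before and (5.0, 5.2) after, so it travelled √(2.1² + 1.5²) ≈ 2.6 units.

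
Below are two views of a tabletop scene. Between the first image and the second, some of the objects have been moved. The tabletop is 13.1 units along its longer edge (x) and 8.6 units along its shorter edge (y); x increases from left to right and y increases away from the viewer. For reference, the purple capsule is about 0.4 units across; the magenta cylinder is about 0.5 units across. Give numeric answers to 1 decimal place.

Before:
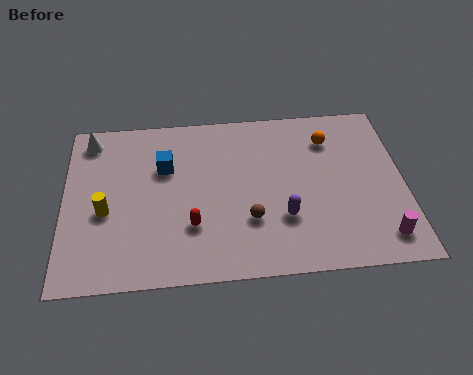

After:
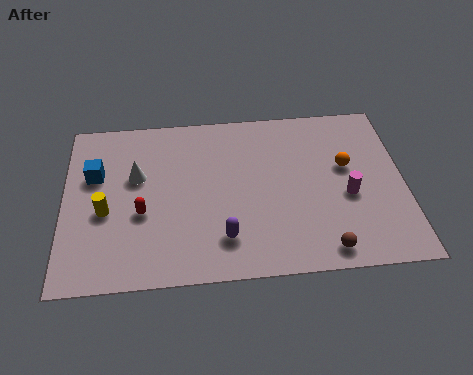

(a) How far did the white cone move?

2.8

From (1.0, 7.4) to (2.8, 5.3), the white cone covered √(1.8² + 2.1²) ≈ 2.8 units.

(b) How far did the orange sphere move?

1.6

The orange sphere moved from about (10.3, 6.6) to (10.9, 5.1), a distance of √(0.6² + 1.5²) ≈ 1.6.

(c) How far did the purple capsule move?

2.4

The purple capsule moved from about (8.4, 2.7) to (6.1, 1.9), a distance of √(2.3² + 0.8²) ≈ 2.4.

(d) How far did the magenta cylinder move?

2.5

From (12.1, 1.4) to (10.9, 3.6), the magenta cylinder covered √(1.2² + 2.2²) ≈ 2.5 units.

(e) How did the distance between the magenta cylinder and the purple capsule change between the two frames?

+1.2

Before: roughly 3.9 units apart; after: 5.1. That's 1.2 units further apart.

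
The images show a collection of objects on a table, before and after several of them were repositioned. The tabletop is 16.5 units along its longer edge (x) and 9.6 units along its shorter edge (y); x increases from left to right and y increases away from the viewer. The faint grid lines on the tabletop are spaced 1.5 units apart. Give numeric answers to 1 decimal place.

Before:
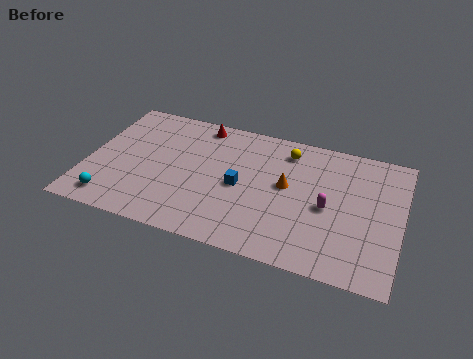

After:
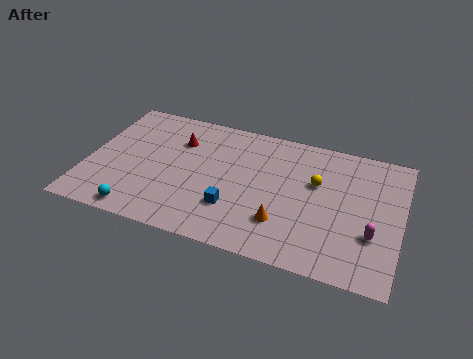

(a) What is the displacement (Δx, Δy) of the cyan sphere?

(1.5, -0.4)

The cyan sphere was at about (1.6, 1.4) and moved to about (3.1, 1.0).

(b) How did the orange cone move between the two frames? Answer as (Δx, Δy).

(0.0, -2.7)

The orange cone was at about (10.5, 5.3) and moved to about (10.5, 2.6).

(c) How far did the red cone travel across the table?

1.9

The red cone was near (5.6, 8.5) before and (4.6, 6.9) after, so it travelled √(1.0² + 1.6²) ≈ 1.9 units.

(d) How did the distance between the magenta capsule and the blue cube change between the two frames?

+2.6

The distance was about 4.6 in the first image and 7.2 in the second, so they moved 2.6 units further apart.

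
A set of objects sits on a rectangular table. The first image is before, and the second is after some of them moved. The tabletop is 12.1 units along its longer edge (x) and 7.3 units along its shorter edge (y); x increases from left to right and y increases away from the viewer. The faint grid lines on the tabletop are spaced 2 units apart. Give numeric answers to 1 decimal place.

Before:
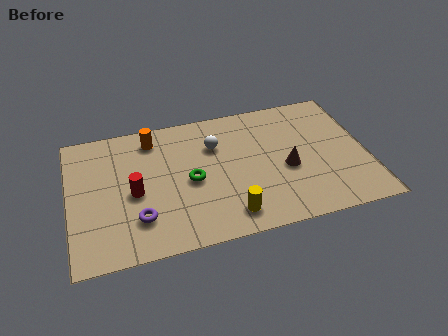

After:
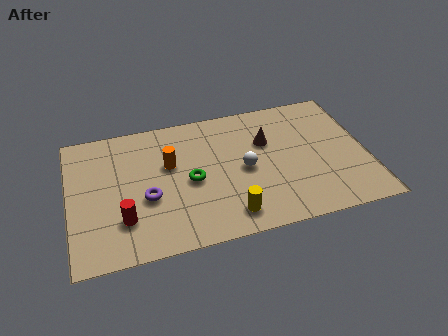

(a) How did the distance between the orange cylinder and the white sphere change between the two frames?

+0.5

The distance was about 2.7 in the first image and 3.2 in the second, so they moved 0.5 units further apart.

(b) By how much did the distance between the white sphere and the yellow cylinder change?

-1.5

They were about 3.9 units apart before and 2.4 after — 1.5 units closer together.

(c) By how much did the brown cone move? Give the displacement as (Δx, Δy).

(-0.7, 1.7)

The brown cone was at about (8.8, 3.1) and moved to about (8.1, 4.8).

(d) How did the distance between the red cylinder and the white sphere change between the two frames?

+1.4

Before: roughly 3.8 units apart; after: 5.2. That's 1.4 units further apart.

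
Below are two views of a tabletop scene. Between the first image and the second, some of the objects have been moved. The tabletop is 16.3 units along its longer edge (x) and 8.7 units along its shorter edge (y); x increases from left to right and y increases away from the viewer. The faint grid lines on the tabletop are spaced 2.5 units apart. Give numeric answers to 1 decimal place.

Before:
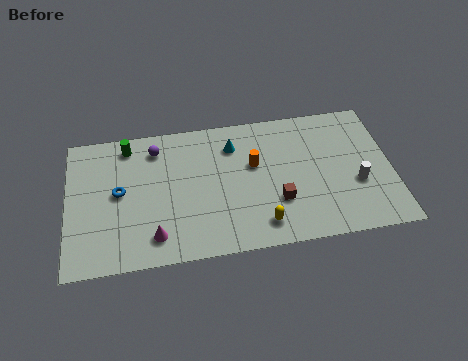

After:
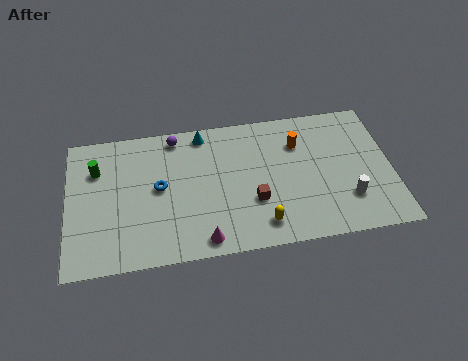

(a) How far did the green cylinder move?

2.1

From (3.1, 7.5) to (1.5, 6.2), the green cylinder covered √(1.6² + 1.3²) ≈ 2.1 units.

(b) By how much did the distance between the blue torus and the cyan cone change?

-2.3

They were about 6.2 units apart before and 3.9 after — 2.3 units closer together.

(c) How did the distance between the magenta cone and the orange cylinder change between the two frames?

+1.0

Before: roughly 6.3 units apart; after: 7.3. That's 1.0 units further apart.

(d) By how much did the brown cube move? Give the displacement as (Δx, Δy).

(-1.2, 0.2)

The brown cube started near (10.5, 2.8) and ended near (9.3, 3.0).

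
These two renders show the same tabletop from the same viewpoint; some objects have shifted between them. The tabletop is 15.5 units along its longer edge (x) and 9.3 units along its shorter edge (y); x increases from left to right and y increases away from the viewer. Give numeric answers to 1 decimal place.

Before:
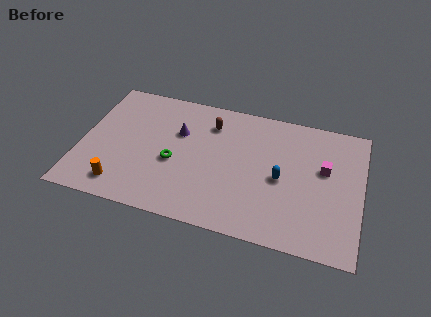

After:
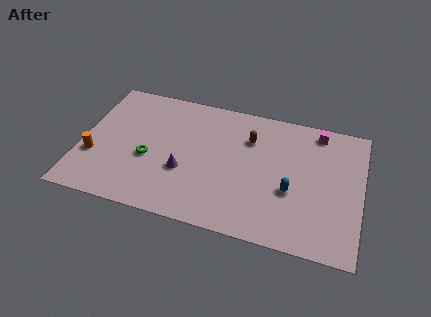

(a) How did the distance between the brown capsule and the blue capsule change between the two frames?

-1.0

Before: roughly 5.0 units apart; after: 4.0. That's 1.0 units closer together.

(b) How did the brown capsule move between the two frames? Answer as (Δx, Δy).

(2.2, -0.5)

The brown capsule was at about (7.0, 7.2) and moved to about (9.2, 6.7).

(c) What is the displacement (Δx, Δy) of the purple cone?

(0.5, -2.7)

The purple cone was at about (5.3, 6.1) and moved to about (5.8, 3.4).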